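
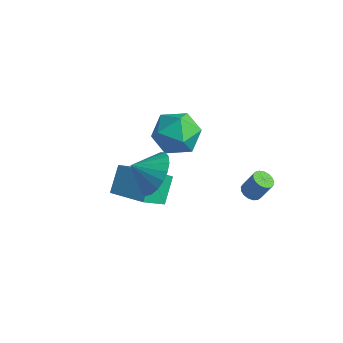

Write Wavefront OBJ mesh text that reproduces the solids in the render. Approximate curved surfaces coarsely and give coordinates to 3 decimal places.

v -2.454 2.803 -2.691
v -1.3 3.148 -2.881
v -1.82 1.272 -1.619
v -0.666 1.617 -1.809
v -1.397 2.293 -1.105
v -1.789 3.239 -1.767
v -1.331 1.181 -2.733
v -1.723 2.127 -3.395
v -0.606 2.146 -2.907
v -0.647 2.834 -1.9
v -2.473 1.586 -2.6
v -2.514 2.274 -1.593
v 1.614 -2.919 1.389
v 2.4 -3.645 1.533
v 0.906 -3.561 2.011
v 2.46 -3.372 1.884
v 2.374 -3.02 2.15
v 2.156 -2.65 2.284
v 1.845 -2.328 2.263
v 1.494 -2.107 2.091
v 1.163 -2.027 1.798
v 0.91 -2.101 1.434
v 0.779 -2.316 1.062
v 0.793 -2.636 0.747
v 0.948 -3.005 0.543
v 1.218 -3.358 0.485
v 1.557 -3.636 0.584
v 1.906 -3.79 0.822
v 2.204 -3.793 1.157
v 2.661 2.161 -3.577
v 3.033 1.816 -3.631
v 3.45 2.113 -2.657
v 3.079 2.459 -2.603
v 3.125 2.018 -3.732
v 3.543 2.315 -2.759
v 3.112 2.253 -3.798
v 3.529 2.55 -2.825
v 2.995 2.466 -3.813
v 3.412 2.764 -2.84
v 2.801 2.61 -3.774
v 3.219 2.907 -2.801
v 2.576 2.651 -3.69
v 2.994 2.949 -2.716
v 2.37 2.58 -3.58
v 2.788 2.877 -2.606
v 2.231 2.413 -3.469
v 2.649 2.71 -2.496
v 2.19 2.188 -3.383
v 2.608 2.486 -2.409
v 2.257 1.957 -3.341
v 2.675 2.255 -2.368
v 2.417 1.773 -3.353
v 2.835 2.07 -2.38
v 2.633 1.678 -3.417
v 3.05 1.975 -2.444
v 2.855 1.693 -3.517
v 3.273 1.991 -2.544
v -1.955 -1.726 -3.643
v -2.304 -0.771 -2.652
v -1.74 -0.59 -4.661
v -2.089 0.364 -3.669
v -0.171 -1.604 -3.131
v -0.52 -0.65 -2.139
v 0.044 -0.469 -4.148
v -0.305 0.486 -3.157
f 1 12 6
f 1 6 2
f 1 2 8
f 1 8 11
f 1 11 12
f 2 6 10
f 6 12 5
f 12 11 3
f 11 8 7
f 8 2 9
f 4 10 5
f 4 5 3
f 4 3 7
f 4 7 9
f 4 9 10
f 5 10 6
f 3 5 12
f 7 3 11
f 9 7 8
f 10 9 2
f 14 13 16
f 14 16 15
f 16 13 17
f 16 17 15
f 17 13 18
f 17 18 15
f 18 13 19
f 18 19 15
f 19 13 20
f 19 20 15
f 20 13 21
f 20 21 15
f 21 13 22
f 21 22 15
f 22 13 23
f 22 23 15
f 23 13 24
f 23 24 15
f 24 13 25
f 24 25 15
f 25 13 26
f 25 26 15
f 26 13 27
f 26 27 15
f 27 13 28
f 27 28 15
f 28 13 29
f 28 29 15
f 29 13 14
f 29 14 15
f 31 30 34
f 31 34 32
f 32 34 35
f 32 35 33
f 34 30 36
f 34 36 35
f 35 36 37
f 35 37 33
f 36 30 38
f 36 38 37
f 37 38 39
f 37 39 33
f 38 30 40
f 38 40 39
f 39 40 41
f 39 41 33
f 40 30 42
f 40 42 41
f 41 42 43
f 41 43 33
f 42 30 44
f 42 44 43
f 43 44 45
f 43 45 33
f 44 30 46
f 44 46 45
f 45 46 47
f 45 47 33
f 46 30 48
f 46 48 47
f 47 48 49
f 47 49 33
f 48 30 50
f 48 50 49
f 49 50 51
f 49 51 33
f 50 30 52
f 50 52 51
f 51 52 53
f 51 53 33
f 52 30 54
f 52 54 53
f 53 54 55
f 53 55 33
f 54 30 56
f 54 56 55
f 55 56 57
f 55 57 33
f 56 30 31
f 56 31 57
f 57 31 32
f 57 32 33
f 59 61 58
f 62 59 58
f 58 61 60
f 60 62 58
f 59 65 61
f 63 59 62
f 63 65 59
f 61 65 60
f 64 62 60
f 60 65 64
f 64 63 62
f 65 63 64



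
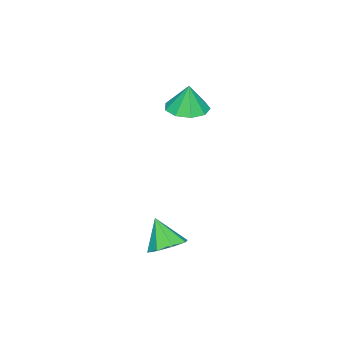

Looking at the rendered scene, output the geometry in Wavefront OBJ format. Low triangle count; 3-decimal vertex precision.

v 1.478 4.12 -3.099
v 1.99 4.722 -2.61
v 1.182 3.3 -1.781
v 1.305 4.913 -2.645
v 0.721 4.639 -2.946
v 0.58 4.061 -3.337
v 0.965 3.517 -3.588
v 1.65 3.327 -3.553
v 2.234 3.601 -3.252
v 2.375 4.179 -2.862
v -3.802 1.714 2.229
v -3.042 2.402 2.132
v -3.738 1.846 3.671
v -3.666 2.73 2.13
v -4.353 2.582 2.174
v -4.783 2.028 2.243
v -4.753 1.327 2.306
v -4.279 0.807 2.333
v -3.581 0.711 2.311
v -2.987 1.085 2.25
v -2.774 1.753 2.18
f 2 1 4
f 2 4 3
f 4 1 5
f 4 5 3
f 5 1 6
f 5 6 3
f 6 1 7
f 6 7 3
f 7 1 8
f 7 8 3
f 8 1 9
f 8 9 3
f 9 1 10
f 9 10 3
f 10 1 2
f 10 2 3
f 12 11 14
f 12 14 13
f 14 11 15
f 14 15 13
f 15 11 16
f 15 16 13
f 16 11 17
f 16 17 13
f 17 11 18
f 17 18 13
f 18 11 19
f 18 19 13
f 19 11 20
f 19 20 13
f 20 11 21
f 20 21 13
f 21 11 12
f 21 12 13



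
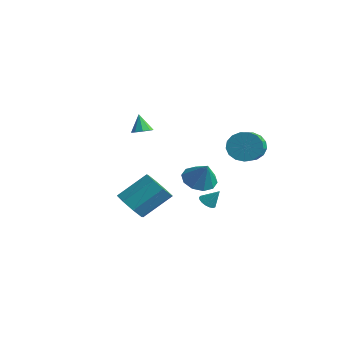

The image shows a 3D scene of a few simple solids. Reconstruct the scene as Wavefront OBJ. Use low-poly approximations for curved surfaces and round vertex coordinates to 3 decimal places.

v 0.726 -4.292 -2.895
v 1.634 -4.808 -2.715
v 2.243 -3.263 -1.365
v 1.334 -2.748 -1.545
v 1.69 -4.288 -3.335
v 2.299 -2.743 -1.985
v 1.181 -3.771 -3.697
v 1.79 -2.226 -2.347
v 0.405 -3.559 -3.59
v 1.014 -2.014 -2.24
v -0.183 -3.777 -3.075
v 0.426 -2.232 -1.725
v -0.239 -4.297 -2.455
v 0.37 -2.752 -1.105
v 0.27 -4.814 -2.093
v 0.879 -3.269 -0.743
v 1.046 -5.026 -2.2
v 1.655 -3.481 -0.85
v 1.266 0.697 -3.844
v 1.66 0.92 -4.19
v 1.814 1.103 -2.956
v 1.474 1.119 -4.166
v 1.24 1.22 -4.068
v 1.013 1.202 -3.919
v 0.843 1.068 -3.753
v 0.77 0.849 -3.607
v 0.811 0.595 -3.516
v 0.955 0.364 -3.5
v 1.171 0.21 -3.563
v 1.409 0.167 -3.69
v 1.614 0.245 -3.852
v 1.739 0.427 -4.013
v 1.755 0.671 -4.135
v 1.56 3.432 -0.239
v 2.171 3.514 -1.064
v 3.291 2.19 -0.366
v 2.68 2.108 0.459
v 2.358 3.84 -0.746
v 3.479 2.516 -0.047
v 2.363 4.073 -0.311
v 3.483 2.749 0.387
v 2.183 4.159 0.14
v 3.304 2.835 0.838
v 1.861 4.079 0.504
v 2.981 2.754 1.202
v 1.47 3.85 0.698
v 2.59 2.526 1.396
v 1.099 3.526 0.677
v 2.219 2.201 1.376
v 0.834 3.18 0.447
v 1.954 1.855 1.145
v 0.735 2.892 0.059
v 1.855 1.567 0.757
v 0.825 2.728 -0.397
v 1.946 1.403 0.301
v 1.084 2.725 -0.817
v 2.204 1.4 -0.119
v 1.451 2.884 -1.104
v 2.571 1.56 -0.406
v 1.844 3.169 -1.194
v 2.964 1.844 -0.495
v -3.052 -0.388 0.497
v -2.466 -0.319 0.746
v -3.548 -0.232 1.623
v -2.623 0.07 0.622
v -2.981 0.245 0.44
v -3.372 0.124 0.285
v -3.613 -0.237 0.229
v -3.592 -0.669 0.298
v -3.318 -0.969 0.461
v -2.92 -0.998 0.64
v -2.583 -0.741 0.753
v 0.131 1.088 -2.56
v 0.997 1.337 -3.098
v 0.989 0.952 -1.24
v 0.737 1.887 -2.872
v 0.245 2.131 -2.526
v -0.291 1.977 -2.194
v -0.665 1.484 -2.001
v -0.736 0.839 -2.022
v -0.475 0.289 -2.248
v 0.017 0.045 -2.593
v 0.552 0.199 -2.926
v 0.927 0.692 -3.118
f 2 1 5
f 2 5 3
f 3 5 6
f 3 6 4
f 5 1 7
f 5 7 6
f 6 7 8
f 6 8 4
f 7 1 9
f 7 9 8
f 8 9 10
f 8 10 4
f 9 1 11
f 9 11 10
f 10 11 12
f 10 12 4
f 11 1 13
f 11 13 12
f 12 13 14
f 12 14 4
f 13 1 15
f 13 15 14
f 14 15 16
f 14 16 4
f 15 1 17
f 15 17 16
f 16 17 18
f 16 18 4
f 17 1 2
f 17 2 18
f 18 2 3
f 18 3 4
f 20 19 22
f 20 22 21
f 22 19 23
f 22 23 21
f 23 19 24
f 23 24 21
f 24 19 25
f 24 25 21
f 25 19 26
f 25 26 21
f 26 19 27
f 26 27 21
f 27 19 28
f 27 28 21
f 28 19 29
f 28 29 21
f 29 19 30
f 29 30 21
f 30 19 31
f 30 31 21
f 31 19 32
f 31 32 21
f 32 19 33
f 32 33 21
f 33 19 20
f 33 20 21
f 35 34 38
f 35 38 36
f 36 38 39
f 36 39 37
f 38 34 40
f 38 40 39
f 39 40 41
f 39 41 37
f 40 34 42
f 40 42 41
f 41 42 43
f 41 43 37
f 42 34 44
f 42 44 43
f 43 44 45
f 43 45 37
f 44 34 46
f 44 46 45
f 45 46 47
f 45 47 37
f 46 34 48
f 46 48 47
f 47 48 49
f 47 49 37
f 48 34 50
f 48 50 49
f 49 50 51
f 49 51 37
f 50 34 52
f 50 52 51
f 51 52 53
f 51 53 37
f 52 34 54
f 52 54 53
f 53 54 55
f 53 55 37
f 54 34 56
f 54 56 55
f 55 56 57
f 55 57 37
f 56 34 58
f 56 58 57
f 57 58 59
f 57 59 37
f 58 34 60
f 58 60 59
f 59 60 61
f 59 61 37
f 60 34 35
f 60 35 61
f 61 35 36
f 61 36 37
f 63 62 65
f 63 65 64
f 65 62 66
f 65 66 64
f 66 62 67
f 66 67 64
f 67 62 68
f 67 68 64
f 68 62 69
f 68 69 64
f 69 62 70
f 69 70 64
f 70 62 71
f 70 71 64
f 71 62 72
f 71 72 64
f 72 62 63
f 72 63 64
f 74 73 76
f 74 76 75
f 76 73 77
f 76 77 75
f 77 73 78
f 77 78 75
f 78 73 79
f 78 79 75
f 79 73 80
f 79 80 75
f 80 73 81
f 80 81 75
f 81 73 82
f 81 82 75
f 82 73 83
f 82 83 75
f 83 73 84
f 83 84 75
f 84 73 74
f 84 74 75



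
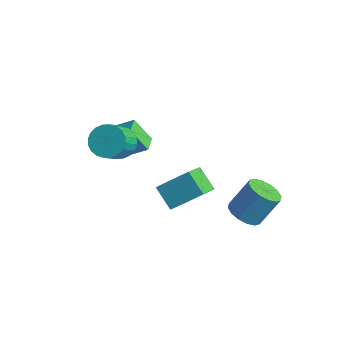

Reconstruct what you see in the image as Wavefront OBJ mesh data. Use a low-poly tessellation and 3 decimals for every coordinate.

v -1.932 -0.135 -1.422
v -2.641 -0.707 0.001
v -2.532 0.653 -1.405
v -3.241 0.08 0.019
v -0.999 0.56 -0.679
v -1.708 -0.013 0.745
v -1.599 1.347 -0.661
v -2.308 0.775 0.762
v -0.951 -1.425 1.146
v -0.253 -1.743 0.521
v 0.269 -2.933 1.708
v -0.429 -2.615 2.334
v -0.062 -1.467 0.713
v 0.46 -2.657 1.9
v -0.007 -1.185 0.971
v 0.515 -2.375 2.158
v -0.095 -0.94 1.256
v 0.427 -2.13 2.443
v -0.314 -0.768 1.524
v 0.208 -1.958 2.712
v -0.629 -0.697 1.735
v -0.108 -1.887 2.922
v -0.994 -0.736 1.856
v -0.472 -1.926 3.043
v -1.352 -0.88 1.869
v -0.83 -2.07 3.056
v -1.649 -1.107 1.772
v -1.127 -2.297 2.959
v -1.84 -1.383 1.58
v -1.318 -2.573 2.767
v -1.895 -1.665 1.322
v -1.373 -2.855 2.509
v -1.807 -1.91 1.037
v -1.285 -3.1 2.224
v -1.588 -2.082 0.768
v -1.066 -3.272 1.956
v -1.272 -2.153 0.558
v -0.751 -3.343 1.745
v -0.908 -2.114 0.437
v -0.386 -3.304 1.624
v -0.55 -1.97 0.424
v -0.028 -3.16 1.611
v 0.185 1.848 -5.266
v 0.86 0.417 -4.288
v -1.021 1.931 -4.312
v -0.346 0.501 -3.334
v 1.226 3.159 -4.066
v 1.901 1.729 -3.088
v 0.02 3.243 -3.112
v 0.695 1.812 -2.134
v 3.324 3.305 -4.753
v 3.886 3.936 -5.288
v 4.338 4.946 -3.621
v 3.776 4.315 -3.087
v 3.413 4.146 -5.287
v 3.865 5.156 -3.62
v 2.916 4.131 -5.143
v 3.368 5.14 -3.476
v 2.529 3.894 -4.895
v 2.98 4.904 -3.228
v 2.354 3.5 -4.608
v 2.806 4.509 -2.942
v 2.44 3.053 -4.361
v 2.891 4.063 -2.694
v 2.762 2.674 -4.219
v 3.214 3.684 -2.552
v 3.235 2.464 -4.22
v 3.687 3.474 -2.553
v 3.732 2.48 -4.364
v 4.184 3.489 -2.697
v 4.12 2.716 -4.612
v 4.571 3.726 -2.945
v 4.294 3.111 -4.898
v 4.746 4.12 -3.232
v 4.209 3.557 -5.146
v 4.66 4.567 -3.479
f 2 4 1
f 5 2 1
f 1 4 3
f 3 5 1
f 2 8 4
f 6 2 5
f 6 8 2
f 4 8 3
f 7 5 3
f 3 8 7
f 7 6 5
f 8 6 7
f 10 9 13
f 10 13 11
f 11 13 14
f 11 14 12
f 13 9 15
f 13 15 14
f 14 15 16
f 14 16 12
f 15 9 17
f 15 17 16
f 16 17 18
f 16 18 12
f 17 9 19
f 17 19 18
f 18 19 20
f 18 20 12
f 19 9 21
f 19 21 20
f 20 21 22
f 20 22 12
f 21 9 23
f 21 23 22
f 22 23 24
f 22 24 12
f 23 9 25
f 23 25 24
f 24 25 26
f 24 26 12
f 25 9 27
f 25 27 26
f 26 27 28
f 26 28 12
f 27 9 29
f 27 29 28
f 28 29 30
f 28 30 12
f 29 9 31
f 29 31 30
f 30 31 32
f 30 32 12
f 31 9 33
f 31 33 32
f 32 33 34
f 32 34 12
f 33 9 35
f 33 35 34
f 34 35 36
f 34 36 12
f 35 9 37
f 35 37 36
f 36 37 38
f 36 38 12
f 37 9 39
f 37 39 38
f 38 39 40
f 38 40 12
f 39 9 41
f 39 41 40
f 40 41 42
f 40 42 12
f 41 9 10
f 41 10 42
f 42 10 11
f 42 11 12
f 44 46 43
f 47 44 43
f 43 46 45
f 45 47 43
f 44 50 46
f 48 44 47
f 48 50 44
f 46 50 45
f 49 47 45
f 45 50 49
f 49 48 47
f 50 48 49
f 52 51 55
f 52 55 53
f 53 55 56
f 53 56 54
f 55 51 57
f 55 57 56
f 56 57 58
f 56 58 54
f 57 51 59
f 57 59 58
f 58 59 60
f 58 60 54
f 59 51 61
f 59 61 60
f 60 61 62
f 60 62 54
f 61 51 63
f 61 63 62
f 62 63 64
f 62 64 54
f 63 51 65
f 63 65 64
f 64 65 66
f 64 66 54
f 65 51 67
f 65 67 66
f 66 67 68
f 66 68 54
f 67 51 69
f 67 69 68
f 68 69 70
f 68 70 54
f 69 51 71
f 69 71 70
f 70 71 72
f 70 72 54
f 71 51 73
f 71 73 72
f 72 73 74
f 72 74 54
f 73 51 75
f 73 75 74
f 74 75 76
f 74 76 54
f 75 51 52
f 75 52 76
f 76 52 53
f 76 53 54



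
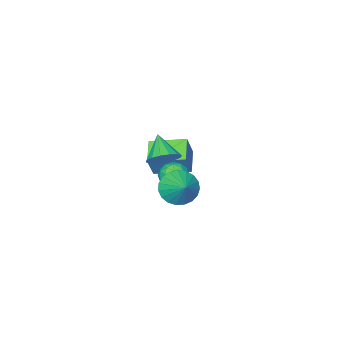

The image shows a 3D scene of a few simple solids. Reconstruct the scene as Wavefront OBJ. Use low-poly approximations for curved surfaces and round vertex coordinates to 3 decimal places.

v 1.347 0.596 2.078
v 2.17 0.251 2.194
v 0.773 -0.436 3.082
v 2.133 0.585 2.516
v 1.885 0.922 2.721
v 1.493 1.172 2.754
v 1.062 1.267 2.605
v 0.707 1.183 2.316
v 0.524 0.941 1.962
v 0.561 0.607 1.64
v 0.809 0.27 1.435
v 1.2 0.02 1.402
v 1.632 -0.075 1.551
v 1.987 0.009 1.84
v 2.451 2.8 1.66
v 3.348 2.315 1.655
v 3.029 3.86 2.5
v 3.382 2.566 1.315
v 3.255 2.858 1.035
v 2.988 3.139 0.862
v 2.629 3.363 0.828
v 2.239 3.488 0.938
v 1.886 3.495 1.172
v 1.63 3.382 1.491
v 1.517 3.168 1.839
v 1.564 2.891 2.157
v 1.766 2.598 2.388
v 2.085 2.34 2.494
v 2.468 2.161 2.455
v 2.848 2.093 2.279
v 3.159 2.148 1.996
v 1.319 1.76 0.987
v 1.837 2.328 1.241
v 1.603 1.032 2.039
v 2.121 1.6 2.293
v 1.324 1.747 2.297
v 1.149 2.197 1.647
v 2.291 1.163 1.633
v 2.116 1.613 0.983
v 2.437 1.96 1.64
v 1.84 2.32 2.051
v 1.6 1.04 1.229
v 1.003 1.4 1.64
v 1.553 2.108 1.022
v 1.887 1.252 2.258
v 1.419 1.338 2.261
v 1.723 1.672 2.41
v 1.149 2.031 1.261
v 1.453 2.365 1.41
v 1.152 2.023 2.031
v 1.987 0.995 1.87
v 2.291 1.329 2.019
v 1.717 1.688 0.87
v 2.021 2.022 1.019
v 2.288 1.337 1.249
v 2.21 2.225 1.406
v 2.377 1.797 2.024
v 2.477 1.541 1.636
v 2.374 1.805 1.254
v 1.859 2.437 1.647
v 2.026 2.009 2.265
v 1.558 2.095 2.268
v 1.455 2.36 1.886
v 2.212 2.221 1.881
v 1.414 1.351 1.015
v 1.581 0.923 1.633
v 1.985 1 1.394
v 1.882 1.265 1.012
v 1.063 1.563 1.256
v 1.23 1.135 1.874
v 1.066 1.555 2.026
v 0.963 1.819 1.644
v 1.228 1.139 1.399
v -4.152 -2.961 -1.82
v -3.501 -2.737 -0.421
v -3.14 -2.015 -2.444
v -2.488 -1.79 -1.045
v -2.892 -4.53 -2.155
v -2.24 -4.305 -0.756
v -1.879 -3.583 -2.779
v -1.228 -3.359 -1.38
f 2 1 4
f 2 4 3
f 4 1 5
f 4 5 3
f 5 1 6
f 5 6 3
f 6 1 7
f 6 7 3
f 7 1 8
f 7 8 3
f 8 1 9
f 8 9 3
f 9 1 10
f 9 10 3
f 10 1 11
f 10 11 3
f 11 1 12
f 11 12 3
f 12 1 13
f 12 13 3
f 13 1 14
f 13 14 3
f 14 1 2
f 14 2 3
f 16 15 18
f 16 18 17
f 18 15 19
f 18 19 17
f 19 15 20
f 19 20 17
f 20 15 21
f 20 21 17
f 21 15 22
f 21 22 17
f 22 15 23
f 22 23 17
f 23 15 24
f 23 24 17
f 24 15 25
f 24 25 17
f 25 15 26
f 25 26 17
f 26 15 27
f 26 27 17
f 27 15 28
f 27 28 17
f 28 15 29
f 28 29 17
f 29 15 30
f 29 30 17
f 30 15 31
f 30 31 17
f 31 15 16
f 31 16 17
f 32 69 48
f 69 43 72
f 48 72 37
f 69 72 48
f 32 48 44
f 48 37 49
f 44 49 33
f 48 49 44
f 32 44 53
f 44 33 54
f 53 54 39
f 44 54 53
f 32 53 65
f 53 39 68
f 65 68 42
f 53 68 65
f 32 65 69
f 65 42 73
f 69 73 43
f 65 73 69
f 33 49 60
f 49 37 63
f 60 63 41
f 49 63 60
f 37 72 50
f 72 43 71
f 50 71 36
f 72 71 50
f 43 73 70
f 73 42 66
f 70 66 34
f 73 66 70
f 42 68 67
f 68 39 55
f 67 55 38
f 68 55 67
f 39 54 59
f 54 33 56
f 59 56 40
f 54 56 59
f 35 61 47
f 61 41 62
f 47 62 36
f 61 62 47
f 35 47 45
f 47 36 46
f 45 46 34
f 47 46 45
f 35 45 52
f 45 34 51
f 52 51 38
f 45 51 52
f 35 52 57
f 52 38 58
f 57 58 40
f 52 58 57
f 35 57 61
f 57 40 64
f 61 64 41
f 57 64 61
f 36 62 50
f 62 41 63
f 50 63 37
f 62 63 50
f 34 46 70
f 46 36 71
f 70 71 43
f 46 71 70
f 38 51 67
f 51 34 66
f 67 66 42
f 51 66 67
f 40 58 59
f 58 38 55
f 59 55 39
f 58 55 59
f 41 64 60
f 64 40 56
f 60 56 33
f 64 56 60
f 75 77 74
f 78 75 74
f 74 77 76
f 76 78 74
f 75 81 77
f 79 75 78
f 79 81 75
f 77 81 76
f 80 78 76
f 76 81 80
f 80 79 78
f 81 79 80



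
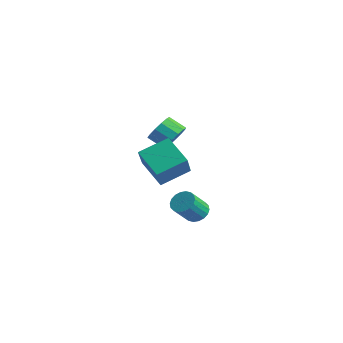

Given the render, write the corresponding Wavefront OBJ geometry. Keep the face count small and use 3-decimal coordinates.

v -3.091 3.576 -0.712
v -2.548 2.893 -0.422
v -3.425 2.461 0.202
v -3.969 3.144 -0.088
v -2.494 3.278 -0.079
v -3.371 2.846 0.545
v -2.63 3.758 0.063
v -3.507 3.326 0.687
v -2.912 4.18 -0.042
v -3.789 3.748 0.583
v -3.251 4.41 -0.359
v -4.128 3.978 0.265
v -3.54 4.376 -0.788
v -4.417 3.944 -0.164
v -3.686 4.088 -1.193
v -4.563 3.655 -0.569
v -3.643 3.637 -1.446
v -4.52 3.205 -0.822
v -3.426 3.167 -1.465
v -4.303 2.735 -0.841
v -3.102 2.827 -1.246
v -3.979 2.394 -0.622
v -2.775 2.725 -0.857
v -3.652 2.292 -0.233
v -2.636 0.936 -1.554
v -1.765 -0.032 -0.116
v -2.105 2.53 -0.802
v -1.234 1.561 0.636
v -1.046 0.879 -2.556
v -0.175 -0.09 -1.118
v -0.515 2.472 -1.804
v 0.356 1.504 -0.366
v 3.323 -0.393 -2.241
v 4.007 -0.513 -2.386
v 4.062 -1.507 -1.304
v 3.377 -1.387 -1.159
v 4.02 -0.281 -2.173
v 4.075 -1.274 -1.091
v 3.895 -0.07 -1.973
v 3.95 -1.064 -0.891
v 3.657 0.077 -1.826
v 3.712 -0.917 -0.745
v 3.352 0.13 -1.762
v 3.407 -0.864 -0.68
v 3.042 0.08 -1.792
v 3.097 -0.914 -0.71
v 2.787 -0.064 -1.911
v 2.842 -1.058 -0.829
v 2.638 -0.273 -2.096
v 2.693 -1.267 -1.014
v 2.625 -0.506 -2.309
v 2.68 -1.499 -1.227
v 2.75 -0.716 -2.509
v 2.805 -1.71 -1.427
v 2.988 -0.863 -2.655
v 3.043 -1.857 -1.574
v 3.293 -0.916 -2.72
v 3.348 -1.91 -1.638
v 3.603 -0.866 -2.69
v 3.658 -1.86 -1.608
v 3.858 -0.722 -2.571
v 3.913 -1.716 -1.489
f 2 1 5
f 2 5 3
f 3 5 6
f 3 6 4
f 5 1 7
f 5 7 6
f 6 7 8
f 6 8 4
f 7 1 9
f 7 9 8
f 8 9 10
f 8 10 4
f 9 1 11
f 9 11 10
f 10 11 12
f 10 12 4
f 11 1 13
f 11 13 12
f 12 13 14
f 12 14 4
f 13 1 15
f 13 15 14
f 14 15 16
f 14 16 4
f 15 1 17
f 15 17 16
f 16 17 18
f 16 18 4
f 17 1 19
f 17 19 18
f 18 19 20
f 18 20 4
f 19 1 21
f 19 21 20
f 20 21 22
f 20 22 4
f 21 1 23
f 21 23 22
f 22 23 24
f 22 24 4
f 23 1 2
f 23 2 24
f 24 2 3
f 24 3 4
f 26 28 25
f 29 26 25
f 25 28 27
f 27 29 25
f 26 32 28
f 30 26 29
f 30 32 26
f 28 32 27
f 31 29 27
f 27 32 31
f 31 30 29
f 32 30 31
f 34 33 37
f 34 37 35
f 35 37 38
f 35 38 36
f 37 33 39
f 37 39 38
f 38 39 40
f 38 40 36
f 39 33 41
f 39 41 40
f 40 41 42
f 40 42 36
f 41 33 43
f 41 43 42
f 42 43 44
f 42 44 36
f 43 33 45
f 43 45 44
f 44 45 46
f 44 46 36
f 45 33 47
f 45 47 46
f 46 47 48
f 46 48 36
f 47 33 49
f 47 49 48
f 48 49 50
f 48 50 36
f 49 33 51
f 49 51 50
f 50 51 52
f 50 52 36
f 51 33 53
f 51 53 52
f 52 53 54
f 52 54 36
f 53 33 55
f 53 55 54
f 54 55 56
f 54 56 36
f 55 33 57
f 55 57 56
f 56 57 58
f 56 58 36
f 57 33 59
f 57 59 58
f 58 59 60
f 58 60 36
f 59 33 61
f 59 61 60
f 60 61 62
f 60 62 36
f 61 33 34
f 61 34 62
f 62 34 35
f 62 35 36



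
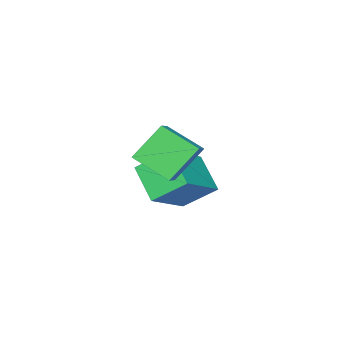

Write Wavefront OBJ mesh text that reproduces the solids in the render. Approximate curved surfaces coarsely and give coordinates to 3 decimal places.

v -1.008 -0.376 2.48
v -0.74 -1.648 3.145
v -1.953 0.013 3.605
v -1.686 -1.259 4.27
v -0.254 0.039 2.97
v 0.013 -1.233 3.635
v -1.2 0.428 4.095
v -0.932 -0.844 4.76
v -3.43 -2.059 -0.559
v -3.944 -3.214 0.321
v -4.066 -1.096 0.335
v -4.579 -2.25 1.215
v -1.741 -1.97 0.545
v -2.254 -3.124 1.425
v -2.376 -1.006 1.439
v -2.89 -2.161 2.319
f 2 4 1
f 5 2 1
f 1 4 3
f 3 5 1
f 2 8 4
f 6 2 5
f 6 8 2
f 4 8 3
f 7 5 3
f 3 8 7
f 7 6 5
f 8 6 7
f 10 12 9
f 13 10 9
f 9 12 11
f 11 13 9
f 10 16 12
f 14 10 13
f 14 16 10
f 12 16 11
f 15 13 11
f 11 16 15
f 15 14 13
f 16 14 15



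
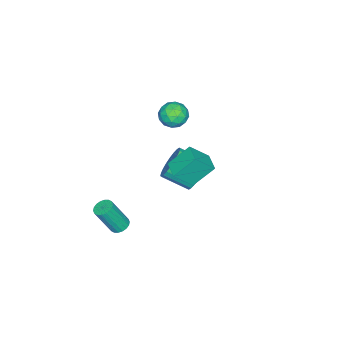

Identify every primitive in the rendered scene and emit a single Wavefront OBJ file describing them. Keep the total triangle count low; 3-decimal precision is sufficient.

v -2.048 -0.774 -2.275
v -1.55 -0.253 -1.511
v -1.194 -1.726 -0.741
v -1.692 -2.246 -1.505
v -1.931 -0.268 -1.362
v -1.575 -1.741 -0.592
v -2.331 -0.359 -1.353
v -1.974 -1.832 -0.582
v -2.687 -0.514 -1.483
v -2.331 -1.987 -0.713
v -2.946 -0.708 -1.735
v -2.59 -2.181 -0.964
v -3.068 -0.912 -2.068
v -2.712 -2.385 -1.298
v -3.035 -1.095 -2.433
v -2.679 -2.568 -1.663
v -2.852 -1.229 -2.774
v -2.496 -2.702 -2.004
v -2.546 -1.294 -3.039
v -2.19 -2.767 -2.269
v -2.165 -1.279 -3.188
v -1.809 -2.752 -2.418
v -1.766 -1.188 -3.198
v -1.409 -2.661 -2.427
v -1.409 -1.033 -3.067
v -1.053 -2.506 -2.297
v -1.15 -0.839 -2.816
v -0.794 -2.312 -2.045
v -1.028 -0.635 -2.482
v -0.672 -2.108 -1.712
v -1.061 -0.452 -2.117
v -0.705 -1.925 -1.347
v -1.244 -0.318 -1.776
v -0.888 -1.791 -1.006
v 2.298 -3.125 -3.961
v 2.714 -2.722 -3.926
v 3.238 -3.412 -2.223
v 2.822 -3.815 -2.259
v 2.511 -2.606 -3.816
v 3.035 -3.295 -2.114
v 2.266 -2.592 -3.735
v 2.79 -3.282 -2.033
v 2.028 -2.684 -3.699
v 2.552 -3.373 -1.997
v 1.843 -2.863 -3.715
v 2.367 -3.553 -2.013
v 1.748 -3.094 -3.779
v 2.272 -3.784 -2.077
v 1.762 -3.332 -3.88
v 2.286 -4.021 -2.178
v 1.882 -3.528 -3.997
v 2.406 -4.218 -2.294
v 2.085 -3.645 -4.106
v 2.609 -4.334 -2.404
v 2.33 -3.658 -4.187
v 2.854 -4.348 -2.485
v 2.568 -3.567 -4.223
v 3.092 -4.256 -2.521
v 2.753 -3.387 -4.207
v 3.277 -4.077 -2.505
v 2.848 -3.156 -4.143
v 3.372 -3.846 -2.441
v 2.834 -2.919 -4.042
v 3.358 -3.608 -2.34
v 2.251 0.836 2.383
v 2.961 0.107 3.403
v 1.503 1.668 3.499
v 2.213 0.94 4.518
v 3.047 1.58 2.362
v 3.757 0.852 3.381
v 2.299 2.413 3.477
v 3.009 1.684 4.497
v -2.723 -2.109 2.146
v -2.044 -2.355 1.637
v -3.596 -2.945 1.383
v -2.917 -3.191 0.874
v -2.955 -3.453 1.717
v -2.415 -2.936 2.188
v -3.225 -2.364 0.832
v -2.685 -1.847 1.303
v -2.354 -2.512 0.825
v -2.187 -3.185 1.372
v -3.453 -2.115 1.648
v -3.286 -2.788 2.195
v -2.307 -2.159 1.958
v -3.333 -3.141 1.062
v -3.356 -3.295 1.557
v -2.957 -3.44 1.258
v -2.525 -2.501 2.282
v -2.126 -2.645 1.983
v -2.662 -3.29 2.03
v -3.514 -2.655 1.037
v -3.115 -2.799 0.738
v -2.683 -1.86 1.762
v -2.284 -2.005 1.463
v -2.978 -2.01 0.99
v -2.09 -2.395 1.182
v -2.603 -2.887 0.734
v -2.784 -2.401 0.709
v -2.467 -2.097 0.986
v -1.992 -2.791 1.503
v -2.505 -3.282 1.055
v -2.528 -3.436 1.55
v -2.21 -3.133 1.827
v -2.174 -2.883 1.026
v -3.135 -2.018 1.965
v -3.648 -2.509 1.517
v -3.43 -2.167 1.193
v -3.112 -1.864 1.47
v -3.037 -2.413 2.286
v -3.55 -2.905 1.838
v -3.173 -3.203 2.034
v -2.856 -2.899 2.311
v -3.466 -2.417 1.994
f 2 1 5
f 2 5 3
f 3 5 6
f 3 6 4
f 5 1 7
f 5 7 6
f 6 7 8
f 6 8 4
f 7 1 9
f 7 9 8
f 8 9 10
f 8 10 4
f 9 1 11
f 9 11 10
f 10 11 12
f 10 12 4
f 11 1 13
f 11 13 12
f 12 13 14
f 12 14 4
f 13 1 15
f 13 15 14
f 14 15 16
f 14 16 4
f 15 1 17
f 15 17 16
f 16 17 18
f 16 18 4
f 17 1 19
f 17 19 18
f 18 19 20
f 18 20 4
f 19 1 21
f 19 21 20
f 20 21 22
f 20 22 4
f 21 1 23
f 21 23 22
f 22 23 24
f 22 24 4
f 23 1 25
f 23 25 24
f 24 25 26
f 24 26 4
f 25 1 27
f 25 27 26
f 26 27 28
f 26 28 4
f 27 1 29
f 27 29 28
f 28 29 30
f 28 30 4
f 29 1 31
f 29 31 30
f 30 31 32
f 30 32 4
f 31 1 33
f 31 33 32
f 32 33 34
f 32 34 4
f 33 1 2
f 33 2 34
f 34 2 3
f 34 3 4
f 36 35 39
f 36 39 37
f 37 39 40
f 37 40 38
f 39 35 41
f 39 41 40
f 40 41 42
f 40 42 38
f 41 35 43
f 41 43 42
f 42 43 44
f 42 44 38
f 43 35 45
f 43 45 44
f 44 45 46
f 44 46 38
f 45 35 47
f 45 47 46
f 46 47 48
f 46 48 38
f 47 35 49
f 47 49 48
f 48 49 50
f 48 50 38
f 49 35 51
f 49 51 50
f 50 51 52
f 50 52 38
f 51 35 53
f 51 53 52
f 52 53 54
f 52 54 38
f 53 35 55
f 53 55 54
f 54 55 56
f 54 56 38
f 55 35 57
f 55 57 56
f 56 57 58
f 56 58 38
f 57 35 59
f 57 59 58
f 58 59 60
f 58 60 38
f 59 35 61
f 59 61 60
f 60 61 62
f 60 62 38
f 61 35 63
f 61 63 62
f 62 63 64
f 62 64 38
f 63 35 36
f 63 36 64
f 64 36 37
f 64 37 38
f 66 68 65
f 69 66 65
f 65 68 67
f 67 69 65
f 66 72 68
f 70 66 69
f 70 72 66
f 68 72 67
f 71 69 67
f 67 72 71
f 71 70 69
f 72 70 71
f 73 110 89
f 110 84 113
f 89 113 78
f 110 113 89
f 73 89 85
f 89 78 90
f 85 90 74
f 89 90 85
f 73 85 94
f 85 74 95
f 94 95 80
f 85 95 94
f 73 94 106
f 94 80 109
f 106 109 83
f 94 109 106
f 73 106 110
f 106 83 114
f 110 114 84
f 106 114 110
f 74 90 101
f 90 78 104
f 101 104 82
f 90 104 101
f 78 113 91
f 113 84 112
f 91 112 77
f 113 112 91
f 84 114 111
f 114 83 107
f 111 107 75
f 114 107 111
f 83 109 108
f 109 80 96
f 108 96 79
f 109 96 108
f 80 95 100
f 95 74 97
f 100 97 81
f 95 97 100
f 76 102 88
f 102 82 103
f 88 103 77
f 102 103 88
f 76 88 86
f 88 77 87
f 86 87 75
f 88 87 86
f 76 86 93
f 86 75 92
f 93 92 79
f 86 92 93
f 76 93 98
f 93 79 99
f 98 99 81
f 93 99 98
f 76 98 102
f 98 81 105
f 102 105 82
f 98 105 102
f 77 103 91
f 103 82 104
f 91 104 78
f 103 104 91
f 75 87 111
f 87 77 112
f 111 112 84
f 87 112 111
f 79 92 108
f 92 75 107
f 108 107 83
f 92 107 108
f 81 99 100
f 99 79 96
f 100 96 80
f 99 96 100
f 82 105 101
f 105 81 97
f 101 97 74
f 105 97 101



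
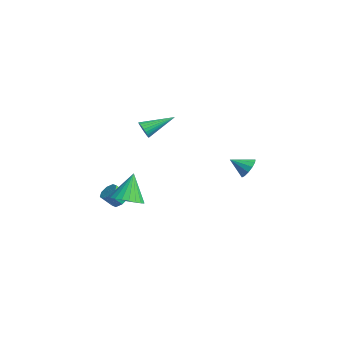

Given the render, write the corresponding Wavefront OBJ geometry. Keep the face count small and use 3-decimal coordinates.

v -3.782 -3.051 -3.986
v -3.12 -3.205 -4.014
v -3.256 -3.942 -3.182
v -3.918 -3.789 -3.154
v -3.22 -2.815 -3.684
v -3.356 -3.552 -2.852
v -3.65 -2.563 -3.531
v -3.786 -3.301 -2.7
v -4.156 -2.597 -3.645
v -4.292 -3.335 -2.813
v -4.444 -2.898 -3.958
v -4.58 -3.635 -3.126
v -4.344 -3.288 -4.288
v -4.48 -4.025 -3.456
v -3.914 -3.539 -4.44
v -4.05 -4.277 -3.609
v -3.408 -3.505 -4.327
v -3.544 -4.243 -3.495
v -2.591 -2.002 2.264
v -2.214 -1.827 1.763
v -2.369 -0.098 3.096
v -2.444 -1.763 1.677
v -2.696 -1.735 1.68
v -2.932 -1.747 1.772
v -3.116 -1.799 1.939
v -3.22 -1.881 2.155
v -3.229 -1.982 2.388
v -3.14 -2.086 2.601
v -2.967 -2.177 2.764
v -2.738 -2.241 2.85
v -2.486 -2.269 2.847
v -2.25 -2.257 2.755
v -2.065 -2.205 2.588
v -1.961 -2.123 2.372
v -1.953 -2.022 2.139
v -2.042 -1.918 1.926
v -0.924 4.094 -1.356
v -0.246 4.037 -0.935
v -1.436 3.106 -0.664
v -0.509 4.328 -0.713
v -0.903 4.545 -0.695
v -1.305 4.619 -0.887
v -1.585 4.526 -1.227
v -1.656 4.296 -1.608
v -1.494 4.002 -1.909
v -1.152 3.737 -2.034
v -0.737 3.586 -1.944
v -0.382 3.596 -1.667
v -0.199 3.764 -1.291
v 0.444 -4.336 -1.746
v 1.231 -4.918 -1.265
v -0.124 -3.624 0.046
v 1.434 -4.554 -1.345
v 1.487 -4.156 -1.486
v 1.382 -3.786 -1.667
v 1.133 -3.499 -1.86
v 0.78 -3.34 -2.035
v 0.375 -3.333 -2.167
v -0.019 -3.479 -2.234
v -0.342 -3.754 -2.227
v -0.546 -4.119 -2.146
v -0.599 -4.517 -2.005
v -0.493 -4.887 -1.824
v -0.245 -5.173 -1.632
v 0.109 -5.332 -1.456
v 0.513 -5.339 -1.325
v 0.907 -5.194 -1.258
f 2 1 5
f 2 5 3
f 3 5 6
f 3 6 4
f 5 1 7
f 5 7 6
f 6 7 8
f 6 8 4
f 7 1 9
f 7 9 8
f 8 9 10
f 8 10 4
f 9 1 11
f 9 11 10
f 10 11 12
f 10 12 4
f 11 1 13
f 11 13 12
f 12 13 14
f 12 14 4
f 13 1 15
f 13 15 14
f 14 15 16
f 14 16 4
f 15 1 17
f 15 17 16
f 16 17 18
f 16 18 4
f 17 1 2
f 17 2 18
f 18 2 3
f 18 3 4
f 20 19 22
f 20 22 21
f 22 19 23
f 22 23 21
f 23 19 24
f 23 24 21
f 24 19 25
f 24 25 21
f 25 19 26
f 25 26 21
f 26 19 27
f 26 27 21
f 27 19 28
f 27 28 21
f 28 19 29
f 28 29 21
f 29 19 30
f 29 30 21
f 30 19 31
f 30 31 21
f 31 19 32
f 31 32 21
f 32 19 33
f 32 33 21
f 33 19 34
f 33 34 21
f 34 19 35
f 34 35 21
f 35 19 36
f 35 36 21
f 36 19 20
f 36 20 21
f 38 37 40
f 38 40 39
f 40 37 41
f 40 41 39
f 41 37 42
f 41 42 39
f 42 37 43
f 42 43 39
f 43 37 44
f 43 44 39
f 44 37 45
f 44 45 39
f 45 37 46
f 45 46 39
f 46 37 47
f 46 47 39
f 47 37 48
f 47 48 39
f 48 37 49
f 48 49 39
f 49 37 38
f 49 38 39
f 51 50 53
f 51 53 52
f 53 50 54
f 53 54 52
f 54 50 55
f 54 55 52
f 55 50 56
f 55 56 52
f 56 50 57
f 56 57 52
f 57 50 58
f 57 58 52
f 58 50 59
f 58 59 52
f 59 50 60
f 59 60 52
f 60 50 61
f 60 61 52
f 61 50 62
f 61 62 52
f 62 50 63
f 62 63 52
f 63 50 64
f 63 64 52
f 64 50 65
f 64 65 52
f 65 50 66
f 65 66 52
f 66 50 67
f 66 67 52
f 67 50 51
f 67 51 52



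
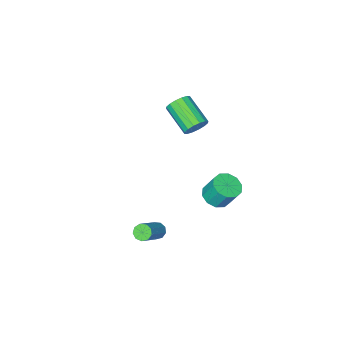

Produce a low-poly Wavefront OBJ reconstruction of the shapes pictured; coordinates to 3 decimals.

v 2.389 2.796 -4.455
v 2.714 2.412 -4.624
v 4.135 3.061 -3.375
v 3.811 3.444 -3.205
v 2.756 2.71 -4.827
v 4.177 3.358 -3.578
v 2.627 3.047 -4.856
v 4.048 3.696 -3.607
v 2.387 3.267 -4.697
v 3.808 3.916 -3.448
v 2.148 3.267 -4.424
v 3.569 3.915 -3.175
v 2.022 3.046 -4.166
v 3.443 3.694 -2.917
v 2.068 2.708 -4.043
v 3.489 3.356 -2.794
v 2.264 2.411 -4.112
v 3.685 3.06 -2.863
v 2.519 2.294 -4.342
v 3.94 2.943 -3.093
v -1.861 2.515 -4.162
v -1.024 2.75 -4.138
v -1.242 3.4 -2.895
v -2.079 3.165 -2.918
v -1.299 3.139 -4.389
v -1.516 3.788 -3.146
v -1.788 3.289 -4.553
v -2.006 3.938 -3.31
v -2.306 3.143 -4.568
v -2.523 3.793 -3.324
v -2.653 2.758 -4.427
v -2.871 3.408 -3.184
v -2.698 2.28 -4.185
v -2.916 2.93 -2.942
v -2.424 1.892 -3.934
v -2.641 2.541 -2.691
v -1.934 1.742 -3.77
v -2.152 2.391 -2.527
v -1.417 1.887 -3.756
v -1.634 2.537 -2.512
v -1.069 2.272 -3.896
v -1.287 2.922 -2.653
v -0.504 2.437 2.345
v 0.144 2.567 2.653
v 0.053 0.914 3.544
v -0.596 0.783 3.235
v -0.109 2.71 2.894
v -0.2 1.057 3.784
v -0.468 2.781 2.988
v -0.56 1.128 3.878
v -0.837 2.759 2.909
v -0.928 1.106 3.799
v -1.117 2.651 2.679
v -1.208 0.997 3.57
v -1.233 2.485 2.36
v -1.324 0.832 3.25
v -1.153 2.306 2.036
v -1.244 0.653 2.927
v -0.9 2.163 1.796
v -0.991 0.51 2.686
v -0.54 2.092 1.702
v -0.632 0.439 2.592
v -0.172 2.114 1.781
v -0.263 0.461 2.671
v 0.108 2.223 2.01
v 0.017 0.569 2.901
v 0.224 2.388 2.33
v 0.133 0.735 3.22
f 2 1 5
f 2 5 3
f 3 5 6
f 3 6 4
f 5 1 7
f 5 7 6
f 6 7 8
f 6 8 4
f 7 1 9
f 7 9 8
f 8 9 10
f 8 10 4
f 9 1 11
f 9 11 10
f 10 11 12
f 10 12 4
f 11 1 13
f 11 13 12
f 12 13 14
f 12 14 4
f 13 1 15
f 13 15 14
f 14 15 16
f 14 16 4
f 15 1 17
f 15 17 16
f 16 17 18
f 16 18 4
f 17 1 19
f 17 19 18
f 18 19 20
f 18 20 4
f 19 1 2
f 19 2 20
f 20 2 3
f 20 3 4
f 22 21 25
f 22 25 23
f 23 25 26
f 23 26 24
f 25 21 27
f 25 27 26
f 26 27 28
f 26 28 24
f 27 21 29
f 27 29 28
f 28 29 30
f 28 30 24
f 29 21 31
f 29 31 30
f 30 31 32
f 30 32 24
f 31 21 33
f 31 33 32
f 32 33 34
f 32 34 24
f 33 21 35
f 33 35 34
f 34 35 36
f 34 36 24
f 35 21 37
f 35 37 36
f 36 37 38
f 36 38 24
f 37 21 39
f 37 39 38
f 38 39 40
f 38 40 24
f 39 21 41
f 39 41 40
f 40 41 42
f 40 42 24
f 41 21 22
f 41 22 42
f 42 22 23
f 42 23 24
f 44 43 47
f 44 47 45
f 45 47 48
f 45 48 46
f 47 43 49
f 47 49 48
f 48 49 50
f 48 50 46
f 49 43 51
f 49 51 50
f 50 51 52
f 50 52 46
f 51 43 53
f 51 53 52
f 52 53 54
f 52 54 46
f 53 43 55
f 53 55 54
f 54 55 56
f 54 56 46
f 55 43 57
f 55 57 56
f 56 57 58
f 56 58 46
f 57 43 59
f 57 59 58
f 58 59 60
f 58 60 46
f 59 43 61
f 59 61 60
f 60 61 62
f 60 62 46
f 61 43 63
f 61 63 62
f 62 63 64
f 62 64 46
f 63 43 65
f 63 65 64
f 64 65 66
f 64 66 46
f 65 43 67
f 65 67 66
f 66 67 68
f 66 68 46
f 67 43 44
f 67 44 68
f 68 44 45
f 68 45 46



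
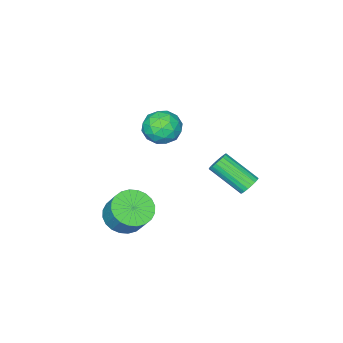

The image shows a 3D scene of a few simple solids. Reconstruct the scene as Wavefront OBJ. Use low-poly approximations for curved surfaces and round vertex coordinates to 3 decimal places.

v -3.254 2.973 -3.025
v -2.661 3.04 -3.193
v -2.132 1.394 -1.983
v -2.726 1.327 -1.815
v -2.675 3.19 -2.983
v -2.146 1.544 -1.773
v -2.789 3.302 -2.781
v -2.26 1.656 -1.571
v -2.983 3.357 -2.621
v -2.454 1.711 -1.411
v -3.225 3.346 -2.53
v -2.696 1.7 -1.321
v -3.471 3.27 -2.526
v -2.942 1.624 -1.316
v -3.68 3.143 -2.607
v -3.151 1.497 -1.398
v -3.815 2.987 -2.761
v -3.286 1.341 -1.551
v -3.854 2.828 -2.96
v -3.325 1.182 -1.751
v -3.789 2.694 -3.171
v -3.26 1.048 -1.961
v -3.631 2.609 -3.356
v -3.102 0.962 -2.147
v -3.408 2.586 -3.484
v -2.879 0.94 -2.275
v -3.159 2.631 -3.533
v -2.63 0.984 -2.323
v -2.926 2.734 -3.493
v -2.397 1.088 -2.284
v -2.75 2.879 -3.373
v -2.221 1.233 -2.164
v 2.721 0.527 -3.137
v 3.511 1.032 -3.652
v 3.749 1.898 -2.439
v 2.959 1.393 -1.923
v 3.182 1.267 -3.756
v 3.42 2.134 -2.543
v 2.783 1.39 -3.766
v 3.021 2.257 -2.552
v 2.375 1.381 -3.679
v 2.613 2.248 -2.466
v 2.019 1.243 -3.51
v 2.257 2.109 -2.297
v 1.77 0.995 -3.285
v 2.008 1.862 -2.071
v 1.666 0.676 -3.036
v 1.904 1.542 -1.823
v 1.723 0.334 -2.803
v 1.961 1.201 -1.59
v 1.931 0.022 -2.621
v 2.169 0.888 -1.408
v 2.26 -0.214 -2.517
v 2.498 0.653 -1.304
v 2.659 -0.337 -2.508
v 2.897 0.53 -1.294
v 3.067 -0.328 -2.594
v 3.305 0.539 -1.381
v 3.423 -0.189 -2.763
v 3.661 0.677 -1.55
v 3.672 0.058 -2.989
v 3.91 0.925 -1.775
v 3.776 0.378 -3.237
v 4.014 1.244 -2.024
v 3.719 0.719 -3.47
v 3.957 1.586 -2.257
v 0.042 1.156 1.28
v 0.804 0.578 1.663
v -0.984 -0.158 1.337
v -0.222 -0.736 1.72
v -0.635 0.016 2.291
v -0.001 0.828 2.256
v -0.179 -0.408 0.744
v 0.455 0.404 0.709
v 0.668 -0.389 1.332
v 0.386 -0.127 2.288
v -0.566 0.547 0.712
v -0.848 0.809 1.668
v 0.513 0.982 1.466
v -0.693 -0.562 1.534
v -0.936 -0.12 1.869
v -0.488 -0.46 2.094
v 0.039 1.129 1.815
v 0.487 0.789 2.04
v -0.358 0.459 2.409
v -0.667 -0.369 0.96
v -0.219 -0.709 1.185
v 0.308 0.88 0.906
v 0.756 0.54 1.131
v 0.178 -0.039 0.591
v 0.881 0.074 1.497
v 0.278 -0.698 1.531
v 0.303 -0.505 0.957
v 0.676 -0.028 0.936
v 0.715 0.228 2.059
v 0.112 -0.544 2.093
v -0.131 -0.102 2.428
v 0.242 0.375 2.407
v 0.635 -0.34 1.864
v -0.292 0.964 0.907
v -0.895 0.192 0.941
v -0.422 0.045 0.593
v -0.049 0.522 0.572
v -0.458 1.118 1.469
v -1.061 0.346 1.503
v -0.856 0.448 2.064
v -0.483 0.925 2.043
v -0.815 0.76 1.136
f 2 1 5
f 2 5 3
f 3 5 6
f 3 6 4
f 5 1 7
f 5 7 6
f 6 7 8
f 6 8 4
f 7 1 9
f 7 9 8
f 8 9 10
f 8 10 4
f 9 1 11
f 9 11 10
f 10 11 12
f 10 12 4
f 11 1 13
f 11 13 12
f 12 13 14
f 12 14 4
f 13 1 15
f 13 15 14
f 14 15 16
f 14 16 4
f 15 1 17
f 15 17 16
f 16 17 18
f 16 18 4
f 17 1 19
f 17 19 18
f 18 19 20
f 18 20 4
f 19 1 21
f 19 21 20
f 20 21 22
f 20 22 4
f 21 1 23
f 21 23 22
f 22 23 24
f 22 24 4
f 23 1 25
f 23 25 24
f 24 25 26
f 24 26 4
f 25 1 27
f 25 27 26
f 26 27 28
f 26 28 4
f 27 1 29
f 27 29 28
f 28 29 30
f 28 30 4
f 29 1 31
f 29 31 30
f 30 31 32
f 30 32 4
f 31 1 2
f 31 2 32
f 32 2 3
f 32 3 4
f 34 33 37
f 34 37 35
f 35 37 38
f 35 38 36
f 37 33 39
f 37 39 38
f 38 39 40
f 38 40 36
f 39 33 41
f 39 41 40
f 40 41 42
f 40 42 36
f 41 33 43
f 41 43 42
f 42 43 44
f 42 44 36
f 43 33 45
f 43 45 44
f 44 45 46
f 44 46 36
f 45 33 47
f 45 47 46
f 46 47 48
f 46 48 36
f 47 33 49
f 47 49 48
f 48 49 50
f 48 50 36
f 49 33 51
f 49 51 50
f 50 51 52
f 50 52 36
f 51 33 53
f 51 53 52
f 52 53 54
f 52 54 36
f 53 33 55
f 53 55 54
f 54 55 56
f 54 56 36
f 55 33 57
f 55 57 56
f 56 57 58
f 56 58 36
f 57 33 59
f 57 59 58
f 58 59 60
f 58 60 36
f 59 33 61
f 59 61 60
f 60 61 62
f 60 62 36
f 61 33 63
f 61 63 62
f 62 63 64
f 62 64 36
f 63 33 65
f 63 65 64
f 64 65 66
f 64 66 36
f 65 33 34
f 65 34 66
f 66 34 35
f 66 35 36
f 67 104 83
f 104 78 107
f 83 107 72
f 104 107 83
f 67 83 79
f 83 72 84
f 79 84 68
f 83 84 79
f 67 79 88
f 79 68 89
f 88 89 74
f 79 89 88
f 67 88 100
f 88 74 103
f 100 103 77
f 88 103 100
f 67 100 104
f 100 77 108
f 104 108 78
f 100 108 104
f 68 84 95
f 84 72 98
f 95 98 76
f 84 98 95
f 72 107 85
f 107 78 106
f 85 106 71
f 107 106 85
f 78 108 105
f 108 77 101
f 105 101 69
f 108 101 105
f 77 103 102
f 103 74 90
f 102 90 73
f 103 90 102
f 74 89 94
f 89 68 91
f 94 91 75
f 89 91 94
f 70 96 82
f 96 76 97
f 82 97 71
f 96 97 82
f 70 82 80
f 82 71 81
f 80 81 69
f 82 81 80
f 70 80 87
f 80 69 86
f 87 86 73
f 80 86 87
f 70 87 92
f 87 73 93
f 92 93 75
f 87 93 92
f 70 92 96
f 92 75 99
f 96 99 76
f 92 99 96
f 71 97 85
f 97 76 98
f 85 98 72
f 97 98 85
f 69 81 105
f 81 71 106
f 105 106 78
f 81 106 105
f 73 86 102
f 86 69 101
f 102 101 77
f 86 101 102
f 75 93 94
f 93 73 90
f 94 90 74
f 93 90 94
f 76 99 95
f 99 75 91
f 95 91 68
f 99 91 95



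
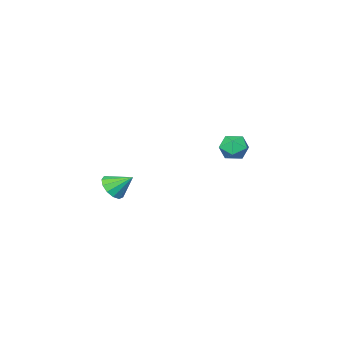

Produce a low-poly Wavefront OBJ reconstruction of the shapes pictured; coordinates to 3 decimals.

v -2.459 1.234 1.896
v -2.061 0.692 1.391
v -3.579 1.128 1.129
v -3.181 0.586 0.624
v -3.381 0.359 1.408
v -2.689 0.425 1.883
v -2.951 1.395 0.637
v -2.259 1.461 1.112
v -2.365 0.792 0.613
v -2.631 0.152 1.089
v -3.009 1.668 1.431
v -3.275 1.028 1.907
v 3.695 -0.064 0.077
v 4.115 0.531 -0.204
v 3.105 0.724 0.863
v 3.753 0.507 -0.452
v 3.372 0.302 -0.532
v 3.095 -0.02 -0.419
v 3.008 -0.355 -0.148
v 3.139 -0.598 0.194
v 3.447 -0.671 0.498
v 3.834 -0.552 0.669
v 4.177 -0.277 0.652
v 4.367 0.065 0.452
v 4.344 0.367 0.133
f 1 12 6
f 1 6 2
f 1 2 8
f 1 8 11
f 1 11 12
f 2 6 10
f 6 12 5
f 12 11 3
f 11 8 7
f 8 2 9
f 4 10 5
f 4 5 3
f 4 3 7
f 4 7 9
f 4 9 10
f 5 10 6
f 3 5 12
f 7 3 11
f 9 7 8
f 10 9 2
f 14 13 16
f 14 16 15
f 16 13 17
f 16 17 15
f 17 13 18
f 17 18 15
f 18 13 19
f 18 19 15
f 19 13 20
f 19 20 15
f 20 13 21
f 20 21 15
f 21 13 22
f 21 22 15
f 22 13 23
f 22 23 15
f 23 13 24
f 23 24 15
f 24 13 25
f 24 25 15
f 25 13 14
f 25 14 15



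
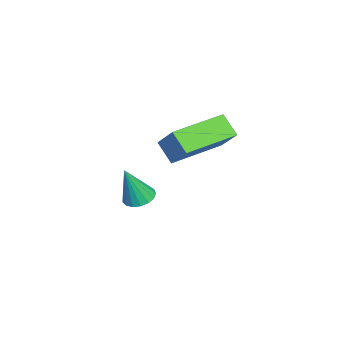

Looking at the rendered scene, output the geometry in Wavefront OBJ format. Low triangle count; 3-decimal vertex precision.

v -1.543 -0.233 0.957
v -1.977 -0.71 1.57
v -0.905 0.309 1.831
v -1.339 -0.168 2.444
v -0.221 -1.592 0.836
v -0.655 -2.069 1.449
v 0.417 -1.05 1.71
v -0.017 -1.527 2.323
v -2.957 -3.033 -2.537
v -2.422 -3.148 -2.697
v -2.623 -3.447 -1.123
v -2.413 -2.886 -2.622
v -2.529 -2.657 -2.528
v -2.742 -2.515 -2.436
v -3.005 -2.491 -2.367
v -3.257 -2.592 -2.336
v -3.44 -2.793 -2.352
v -3.513 -3.05 -2.41
v -3.458 -3.302 -2.497
v -3.289 -3.494 -2.593
v -3.043 -3.579 -2.676
v -2.778 -3.54 -2.727
v -2.554 -3.384 -2.735
f 2 4 1
f 5 2 1
f 1 4 3
f 3 5 1
f 2 8 4
f 6 2 5
f 6 8 2
f 4 8 3
f 7 5 3
f 3 8 7
f 7 6 5
f 8 6 7
f 10 9 12
f 10 12 11
f 12 9 13
f 12 13 11
f 13 9 14
f 13 14 11
f 14 9 15
f 14 15 11
f 15 9 16
f 15 16 11
f 16 9 17
f 16 17 11
f 17 9 18
f 17 18 11
f 18 9 19
f 18 19 11
f 19 9 20
f 19 20 11
f 20 9 21
f 20 21 11
f 21 9 22
f 21 22 11
f 22 9 23
f 22 23 11
f 23 9 10
f 23 10 11



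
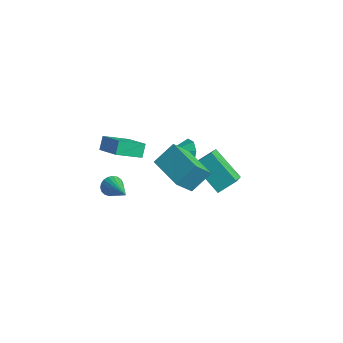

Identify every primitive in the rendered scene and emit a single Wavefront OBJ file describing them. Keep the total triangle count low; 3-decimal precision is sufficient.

v -3.52 -2.57 -3.109
v -3.186 -2.449 -3.653
v -1.74 -3.27 -2.171
v -3.164 -2.214 -3.52
v -3.203 -2.042 -3.316
v -3.297 -1.96 -3.076
v -3.43 -1.984 -2.842
v -3.578 -2.109 -2.654
v -3.717 -2.314 -2.544
v -3.821 -2.563 -2.533
v -3.873 -2.814 -2.62
v -3.864 -3.022 -2.793
v -3.796 -3.152 -3.02
v -3.68 -3.181 -3.262
v -3.536 -3.105 -3.478
v -3.39 -2.936 -3.63
v -3.266 -2.704 -3.692
v 3.407 -1.471 0.684
v 1.734 -1.517 1.903
v 3.853 -0.615 1.328
v 2.18 -0.661 2.547
v 4.22 -2.699 1.753
v 2.547 -2.745 2.972
v 4.666 -1.843 2.397
v 2.993 -1.889 3.616
v 1.743 -4.672 3.981
v 2.056 -3.625 4.903
v 1.883 -3.729 2.862
v 2.196 -2.682 3.784
v 3.724 -5.138 3.836
v 4.037 -4.091 4.758
v 3.864 -4.195 2.717
v 4.177 -3.148 3.639
v -1.537 1.103 -1.598
v -0.85 1.11 -0.831
v -2.103 0.077 -1.082
v -1.408 1.505 -0.659
v -2.026 1.711 -0.926
v -2.416 1.633 -1.508
v -2.394 1.306 -2.132
v -1.972 0.885 -2.506
v -1.346 0.565 -2.456
v -0.81 0.497 -2.004
v -0.614 0.712 -1.363
v -2.195 -2.768 0.804
v -2.796 -4.055 1.541
v -2.437 -2.281 1.458
v -3.038 -3.568 2.194
v -0.722 -3.032 1.546
v -1.323 -4.319 2.282
v -0.964 -2.545 2.199
v -1.565 -3.832 2.936
f 2 1 4
f 2 4 3
f 4 1 5
f 4 5 3
f 5 1 6
f 5 6 3
f 6 1 7
f 6 7 3
f 7 1 8
f 7 8 3
f 8 1 9
f 8 9 3
f 9 1 10
f 9 10 3
f 10 1 11
f 10 11 3
f 11 1 12
f 11 12 3
f 12 1 13
f 12 13 3
f 13 1 14
f 13 14 3
f 14 1 15
f 14 15 3
f 15 1 16
f 15 16 3
f 16 1 17
f 16 17 3
f 17 1 2
f 17 2 3
f 19 21 18
f 22 19 18
f 18 21 20
f 20 22 18
f 19 25 21
f 23 19 22
f 23 25 19
f 21 25 20
f 24 22 20
f 20 25 24
f 24 23 22
f 25 23 24
f 27 29 26
f 30 27 26
f 26 29 28
f 28 30 26
f 27 33 29
f 31 27 30
f 31 33 27
f 29 33 28
f 32 30 28
f 28 33 32
f 32 31 30
f 33 31 32
f 35 34 37
f 35 37 36
f 37 34 38
f 37 38 36
f 38 34 39
f 38 39 36
f 39 34 40
f 39 40 36
f 40 34 41
f 40 41 36
f 41 34 42
f 41 42 36
f 42 34 43
f 42 43 36
f 43 34 44
f 43 44 36
f 44 34 35
f 44 35 36
f 46 48 45
f 49 46 45
f 45 48 47
f 47 49 45
f 46 52 48
f 50 46 49
f 50 52 46
f 48 52 47
f 51 49 47
f 47 52 51
f 51 50 49
f 52 50 51



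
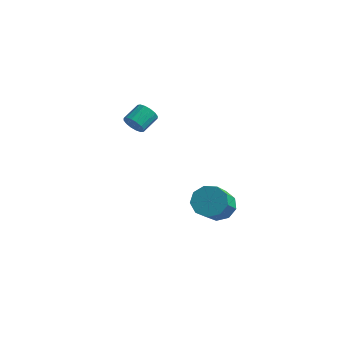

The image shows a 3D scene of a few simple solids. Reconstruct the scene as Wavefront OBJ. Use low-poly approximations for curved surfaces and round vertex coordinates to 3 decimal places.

v -2.97 2.661 -0.242
v -2.462 2.733 -0.589
v -2.282 3.692 -0.126
v -2.79 3.619 0.222
v -2.7 2.862 -0.762
v -2.52 3.82 -0.299
v -3.01 2.936 -0.796
v -2.83 3.895 -0.332
v -3.31 2.937 -0.681
v -3.13 3.895 -0.217
v -3.518 2.863 -0.448
v -3.338 3.822 0.015
v -3.58 2.736 -0.16
v -3.4 3.694 0.303
v -3.478 2.588 0.106
v -3.298 3.547 0.569
v -3.24 2.46 0.279
v -3.06 3.418 0.742
v -2.93 2.385 0.312
v -2.75 3.344 0.776
v -2.63 2.385 0.197
v -2.45 3.343 0.661
v -2.422 2.458 -0.035
v -2.242 3.417 0.428
v -2.36 2.586 -0.323
v -2.18 3.544 0.14
v 2.87 0.509 -2.513
v 3.57 0.286 -2.979
v 3.99 -1.252 -1.612
v 3.29 -1.029 -1.147
v 3.719 0.691 -2.569
v 4.139 -0.847 -1.202
v 3.47 1.011 -2.133
v 3.89 -0.527 -0.766
v 2.941 1.096 -1.875
v 3.361 -0.442 -0.508
v 2.378 0.906 -1.916
v 2.798 -0.632 -0.549
v 2.046 0.531 -2.236
v 2.466 -1.007 -0.869
v 2.099 0.145 -2.686
v 2.519 -1.393 -1.319
v 2.513 -0.07 -3.055
v 2.933 -1.608 -1.689
v 3.094 -0.014 -3.171
v 3.514 -1.552 -1.804
f 2 1 5
f 2 5 3
f 3 5 6
f 3 6 4
f 5 1 7
f 5 7 6
f 6 7 8
f 6 8 4
f 7 1 9
f 7 9 8
f 8 9 10
f 8 10 4
f 9 1 11
f 9 11 10
f 10 11 12
f 10 12 4
f 11 1 13
f 11 13 12
f 12 13 14
f 12 14 4
f 13 1 15
f 13 15 14
f 14 15 16
f 14 16 4
f 15 1 17
f 15 17 16
f 16 17 18
f 16 18 4
f 17 1 19
f 17 19 18
f 18 19 20
f 18 20 4
f 19 1 21
f 19 21 20
f 20 21 22
f 20 22 4
f 21 1 23
f 21 23 22
f 22 23 24
f 22 24 4
f 23 1 25
f 23 25 24
f 24 25 26
f 24 26 4
f 25 1 2
f 25 2 26
f 26 2 3
f 26 3 4
f 28 27 31
f 28 31 29
f 29 31 32
f 29 32 30
f 31 27 33
f 31 33 32
f 32 33 34
f 32 34 30
f 33 27 35
f 33 35 34
f 34 35 36
f 34 36 30
f 35 27 37
f 35 37 36
f 36 37 38
f 36 38 30
f 37 27 39
f 37 39 38
f 38 39 40
f 38 40 30
f 39 27 41
f 39 41 40
f 40 41 42
f 40 42 30
f 41 27 43
f 41 43 42
f 42 43 44
f 42 44 30
f 43 27 45
f 43 45 44
f 44 45 46
f 44 46 30
f 45 27 28
f 45 28 46
f 46 28 29
f 46 29 30



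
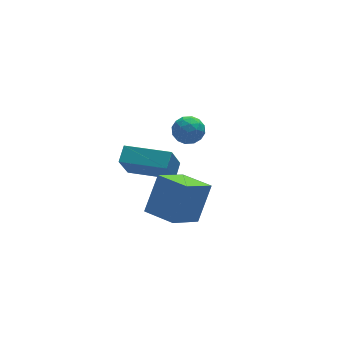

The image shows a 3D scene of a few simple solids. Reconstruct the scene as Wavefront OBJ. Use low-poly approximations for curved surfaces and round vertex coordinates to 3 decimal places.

v 0.1 -1.169 1.641
v -0.439 -1.722 2.939
v -1.425 0.023 1.516
v -1.964 -0.529 2.813
v 0.504 -0.611 2.047
v -0.035 -1.163 3.344
v -1.021 0.582 1.921
v -1.56 0.029 3.219
v 0.995 1.697 2.257
v 1.437 1.917 1.739
v 1.743 0.863 2.541
v 2.185 1.083 2.023
v 2.08 1.491 2.601
v 1.617 2.007 2.425
v 1.563 0.773 1.855
v 1.1 1.289 1.679
v 1.788 1.346 1.491
v 2.107 1.79 1.952
v 1.073 0.99 2.328
v 1.392 1.434 2.789
v 1.15 1.881 1.973
v 2.03 0.899 2.307
v 1.968 1.139 2.647
v 2.228 1.268 2.342
v 1.256 1.933 2.376
v 1.516 2.063 2.072
v 1.894 1.812 2.579
v 1.664 0.717 2.208
v 1.924 0.847 1.904
v 0.952 1.512 1.938
v 1.212 1.641 1.633
v 1.286 0.968 1.701
v 1.616 1.674 1.523
v 2.056 1.184 1.69
v 1.69 1.002 1.591
v 1.418 1.305 1.488
v 1.804 1.935 1.794
v 2.244 1.444 1.961
v 2.182 1.684 2.3
v 1.91 1.987 2.197
v 2.01 1.599 1.648
v 0.936 1.336 2.319
v 1.376 0.845 2.486
v 1.27 0.793 2.083
v 0.998 1.096 1.98
v 1.124 1.596 2.59
v 1.564 1.106 2.757
v 1.762 1.475 2.792
v 1.49 1.778 2.689
v 1.17 1.181 2.632
v -1.154 -4.375 2.182
v -0.4 -3.791 3.613
v -1.866 -3.21 2.081
v -1.112 -2.625 3.513
v 0.092 -3.695 1.247
v 0.846 -3.11 2.679
v -0.62 -2.529 1.147
v 0.134 -1.945 2.578
f 2 4 1
f 5 2 1
f 1 4 3
f 3 5 1
f 2 8 4
f 6 2 5
f 6 8 2
f 4 8 3
f 7 5 3
f 3 8 7
f 7 6 5
f 8 6 7
f 9 46 25
f 46 20 49
f 25 49 14
f 46 49 25
f 9 25 21
f 25 14 26
f 21 26 10
f 25 26 21
f 9 21 30
f 21 10 31
f 30 31 16
f 21 31 30
f 9 30 42
f 30 16 45
f 42 45 19
f 30 45 42
f 9 42 46
f 42 19 50
f 46 50 20
f 42 50 46
f 10 26 37
f 26 14 40
f 37 40 18
f 26 40 37
f 14 49 27
f 49 20 48
f 27 48 13
f 49 48 27
f 20 50 47
f 50 19 43
f 47 43 11
f 50 43 47
f 19 45 44
f 45 16 32
f 44 32 15
f 45 32 44
f 16 31 36
f 31 10 33
f 36 33 17
f 31 33 36
f 12 38 24
f 38 18 39
f 24 39 13
f 38 39 24
f 12 24 22
f 24 13 23
f 22 23 11
f 24 23 22
f 12 22 29
f 22 11 28
f 29 28 15
f 22 28 29
f 12 29 34
f 29 15 35
f 34 35 17
f 29 35 34
f 12 34 38
f 34 17 41
f 38 41 18
f 34 41 38
f 13 39 27
f 39 18 40
f 27 40 14
f 39 40 27
f 11 23 47
f 23 13 48
f 47 48 20
f 23 48 47
f 15 28 44
f 28 11 43
f 44 43 19
f 28 43 44
f 17 35 36
f 35 15 32
f 36 32 16
f 35 32 36
f 18 41 37
f 41 17 33
f 37 33 10
f 41 33 37
f 52 54 51
f 55 52 51
f 51 54 53
f 53 55 51
f 52 58 54
f 56 52 55
f 56 58 52
f 54 58 53
f 57 55 53
f 53 58 57
f 57 56 55
f 58 56 57



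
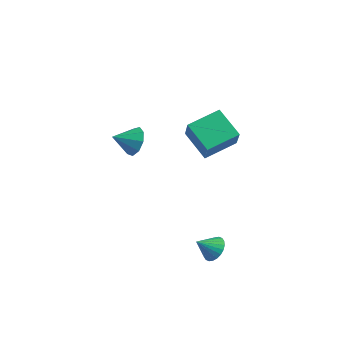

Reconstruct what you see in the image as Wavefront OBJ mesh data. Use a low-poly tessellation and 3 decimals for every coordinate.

v -3.274 2.77 0.73
v -2.852 2.999 1.55
v -3.986 1.79 1.37
v -3.396 3.346 1.476
v -3.884 3.423 1.053
v -4.086 3.196 0.479
v -3.908 2.769 0.022
v -3.434 2.342 -0.103
v -2.885 2.116 0.161
v -2.518 2.196 0.692
v -2.505 2.545 1.24
v 3.726 0.435 -2.736
v 4.406 0.096 -2.558
v 3.154 -0.295 -1.944
v 4.397 0.323 -2.355
v 4.287 0.566 -2.21
v 4.091 0.79 -2.145
v 3.84 0.96 -2.17
v 3.571 1.05 -2.281
v 3.326 1.046 -2.461
v 3.142 0.949 -2.684
v 3.047 0.775 -2.914
v 3.055 0.548 -3.117
v 3.165 0.304 -3.262
v 3.361 0.081 -3.327
v 3.612 -0.089 -3.302
v 3.881 -0.179 -3.191
v 4.126 -0.175 -3.01
v 4.31 -0.079 -2.788
v 1.931 1.98 2.496
v 0.367 2.382 3.398
v 2.638 3.693 2.958
v 1.073 4.095 3.86
v 2.567 1.345 3.88
v 1.002 1.747 4.782
v 3.273 3.058 4.342
v 1.709 3.46 5.244
f 2 1 4
f 2 4 3
f 4 1 5
f 4 5 3
f 5 1 6
f 5 6 3
f 6 1 7
f 6 7 3
f 7 1 8
f 7 8 3
f 8 1 9
f 8 9 3
f 9 1 10
f 9 10 3
f 10 1 11
f 10 11 3
f 11 1 2
f 11 2 3
f 13 12 15
f 13 15 14
f 15 12 16
f 15 16 14
f 16 12 17
f 16 17 14
f 17 12 18
f 17 18 14
f 18 12 19
f 18 19 14
f 19 12 20
f 19 20 14
f 20 12 21
f 20 21 14
f 21 12 22
f 21 22 14
f 22 12 23
f 22 23 14
f 23 12 24
f 23 24 14
f 24 12 25
f 24 25 14
f 25 12 26
f 25 26 14
f 26 12 27
f 26 27 14
f 27 12 28
f 27 28 14
f 28 12 29
f 28 29 14
f 29 12 13
f 29 13 14
f 31 33 30
f 34 31 30
f 30 33 32
f 32 34 30
f 31 37 33
f 35 31 34
f 35 37 31
f 33 37 32
f 36 34 32
f 32 37 36
f 36 35 34
f 37 35 36



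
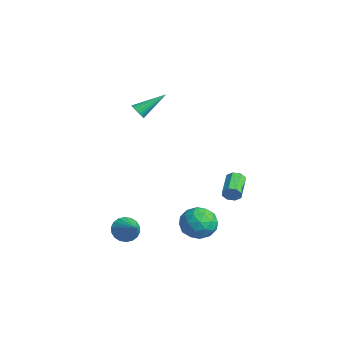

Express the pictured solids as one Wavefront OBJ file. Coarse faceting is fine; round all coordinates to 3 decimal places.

v 2.555 0.607 -4.08
v 3.503 0.982 -3.579
v 2.397 -0.702 -2.801
v 3.345 -0.327 -2.3
v 2.401 0.304 -2.275
v 2.499 1.113 -3.065
v 3.401 -0.833 -3.315
v 3.499 -0.024 -4.105
v 4.026 0.092 -3.106
v 3.407 0.795 -2.463
v 2.493 -0.515 -3.917
v 1.874 0.188 -3.274
v 3.043 0.91 -3.942
v 2.857 -0.63 -2.438
v 2.302 -0.259 -2.423
v 2.859 -0.038 -2.129
v 2.453 0.987 -3.64
v 3.01 1.207 -3.345
v 2.362 0.808 -2.578
v 2.89 -0.927 -3.035
v 3.447 -0.707 -2.74
v 3.041 0.318 -4.251
v 3.598 0.539 -3.957
v 3.538 -0.528 -3.802
v 3.907 0.607 -3.369
v 3.814 -0.163 -2.617
v 3.848 -0.46 -3.214
v 3.905 0.016 -3.679
v 3.544 1.02 -2.991
v 3.451 0.25 -2.24
v 2.896 0.621 -2.225
v 2.954 1.097 -2.689
v 3.851 0.497 -2.713
v 2.449 0.03 -4.14
v 2.356 -0.74 -3.389
v 2.946 -0.817 -3.691
v 3.004 -0.341 -4.155
v 2.086 0.443 -3.763
v 1.993 -0.327 -3.011
v 1.995 0.264 -2.701
v 2.052 0.74 -3.166
v 2.049 -0.217 -3.667
v 2.266 -3.815 -3.177
v 2.64 -4.29 -3.76
v 3.654 -3.745 -2.343
v 2.698 -3.943 -3.885
v 2.671 -3.57 -3.871
v 2.563 -3.246 -3.719
v 2.397 -3.035 -3.46
v 2.204 -2.978 -3.144
v 2.024 -3.087 -2.835
v 1.892 -3.34 -2.594
v 1.834 -3.687 -2.468
v 1.862 -4.059 -2.482
v 1.969 -4.384 -2.634
v 2.136 -4.595 -2.894
v 2.328 -4.652 -3.209
v 2.508 -4.543 -3.518
v 0.595 3.201 -2.783
v 0.871 3.358 -2.287
v -0.458 4.217 -1.82
v -0.735 4.059 -2.317
v 0.941 3.65 -2.624
v -0.388 4.509 -2.157
v 0.809 3.679 -3.054
v -0.521 4.538 -2.588
v 0.551 3.427 -3.326
v -0.779 4.286 -2.86
v 0.318 3.043 -3.28
v -1.011 3.902 -2.813
v 0.248 2.751 -2.943
v -1.081 3.61 -2.476
v 0.381 2.722 -2.512
v -0.949 3.581 -2.046
v 0.639 2.974 -2.24
v -0.691 3.833 -1.774
v -2.835 -1.046 3.024
v -2.501 -0.813 2.639
v -2.745 0.626 4.116
v -2.698 -0.754 2.565
v -2.917 -0.74 2.562
v -3.122 -0.773 2.628
v -3.284 -0.847 2.755
v -3.377 -0.951 2.923
v -3.388 -1.07 3.106
v -3.315 -1.186 3.276
v -3.168 -1.28 3.408
v -2.971 -1.338 3.482
v -2.753 -1.352 3.485
v -2.547 -1.32 3.419
v -2.385 -1.246 3.292
v -2.292 -1.141 3.124
v -2.281 -1.022 2.941
v -2.355 -0.907 2.771
f 1 38 17
f 38 12 41
f 17 41 6
f 38 41 17
f 1 17 13
f 17 6 18
f 13 18 2
f 17 18 13
f 1 13 22
f 13 2 23
f 22 23 8
f 13 23 22
f 1 22 34
f 22 8 37
f 34 37 11
f 22 37 34
f 1 34 38
f 34 11 42
f 38 42 12
f 34 42 38
f 2 18 29
f 18 6 32
f 29 32 10
f 18 32 29
f 6 41 19
f 41 12 40
f 19 40 5
f 41 40 19
f 12 42 39
f 42 11 35
f 39 35 3
f 42 35 39
f 11 37 36
f 37 8 24
f 36 24 7
f 37 24 36
f 8 23 28
f 23 2 25
f 28 25 9
f 23 25 28
f 4 30 16
f 30 10 31
f 16 31 5
f 30 31 16
f 4 16 14
f 16 5 15
f 14 15 3
f 16 15 14
f 4 14 21
f 14 3 20
f 21 20 7
f 14 20 21
f 4 21 26
f 21 7 27
f 26 27 9
f 21 27 26
f 4 26 30
f 26 9 33
f 30 33 10
f 26 33 30
f 5 31 19
f 31 10 32
f 19 32 6
f 31 32 19
f 3 15 39
f 15 5 40
f 39 40 12
f 15 40 39
f 7 20 36
f 20 3 35
f 36 35 11
f 20 35 36
f 9 27 28
f 27 7 24
f 28 24 8
f 27 24 28
f 10 33 29
f 33 9 25
f 29 25 2
f 33 25 29
f 44 43 46
f 44 46 45
f 46 43 47
f 46 47 45
f 47 43 48
f 47 48 45
f 48 43 49
f 48 49 45
f 49 43 50
f 49 50 45
f 50 43 51
f 50 51 45
f 51 43 52
f 51 52 45
f 52 43 53
f 52 53 45
f 53 43 54
f 53 54 45
f 54 43 55
f 54 55 45
f 55 43 56
f 55 56 45
f 56 43 57
f 56 57 45
f 57 43 58
f 57 58 45
f 58 43 44
f 58 44 45
f 60 59 63
f 60 63 61
f 61 63 64
f 61 64 62
f 63 59 65
f 63 65 64
f 64 65 66
f 64 66 62
f 65 59 67
f 65 67 66
f 66 67 68
f 66 68 62
f 67 59 69
f 67 69 68
f 68 69 70
f 68 70 62
f 69 59 71
f 69 71 70
f 70 71 72
f 70 72 62
f 71 59 73
f 71 73 72
f 72 73 74
f 72 74 62
f 73 59 75
f 73 75 74
f 74 75 76
f 74 76 62
f 75 59 60
f 75 60 76
f 76 60 61
f 76 61 62
f 78 77 80
f 78 80 79
f 80 77 81
f 80 81 79
f 81 77 82
f 81 82 79
f 82 77 83
f 82 83 79
f 83 77 84
f 83 84 79
f 84 77 85
f 84 85 79
f 85 77 86
f 85 86 79
f 86 77 87
f 86 87 79
f 87 77 88
f 87 88 79
f 88 77 89
f 88 89 79
f 89 77 90
f 89 90 79
f 90 77 91
f 90 91 79
f 91 77 92
f 91 92 79
f 92 77 93
f 92 93 79
f 93 77 94
f 93 94 79
f 94 77 78
f 94 78 79



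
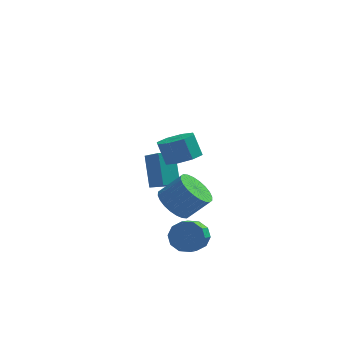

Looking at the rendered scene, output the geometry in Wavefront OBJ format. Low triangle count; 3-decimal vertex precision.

v 2.717 -2.904 1.676
v 3.184 -3.608 2.066
v 2.769 -3.279 3.154
v 2.303 -2.576 2.764
v 3.57 -3.01 2.033
v 3.155 -2.682 3.121
v 3.456 -2.351 1.79
v 3.041 -2.022 2.879
v 2.91 -2.015 1.481
v 2.495 -1.687 2.569
v 2.251 -2.201 1.286
v 1.836 -1.872 2.374
v 1.865 -2.798 1.319
v 1.45 -2.47 2.407
v 1.979 -3.458 1.561
v 1.564 -3.129 2.65
v 2.525 -3.793 1.871
v 2.11 -3.465 2.959
v 0.525 2.26 -3.513
v 0.174 3.324 -1.918
v 1.279 2.803 -3.71
v 0.928 3.868 -2.115
v 1.292 1.452 -2.805
v 0.941 2.517 -1.21
v 2.046 1.996 -3.002
v 1.695 3.06 -1.407
v 3.082 -2.671 -3.59
v 3.793 -2.543 -3.087
v 3.609 -3.4 -2.607
v 2.898 -3.529 -3.11
v 3.368 -2.312 -2.839
v 3.183 -3.17 -2.359
v 2.833 -2.219 -2.878
v 2.649 -3.076 -2.397
v 2.394 -2.298 -3.188
v 2.209 -3.156 -2.708
v 2.217 -2.52 -3.652
v 2.033 -3.378 -3.172
v 2.371 -2.8 -4.093
v 2.187 -3.657 -3.613
v 2.797 -3.03 -4.341
v 2.612 -3.888 -3.861
v 3.331 -3.124 -4.303
v 3.147 -3.981 -3.822
v 3.771 -3.044 -3.992
v 3.586 -3.902 -3.512
v 3.947 -2.822 -3.528
v 3.763 -3.68 -3.048
v 2.191 -2.274 -1.769
v 2.891 -2.025 -2.468
v 3.928 -1.916 -1.39
v 3.229 -2.166 -0.691
v 2.749 -1.666 -2.368
v 3.787 -1.557 -1.29
v 2.523 -1.401 -2.177
v 3.561 -1.292 -1.099
v 2.246 -1.268 -1.924
v 3.284 -1.159 -0.846
v 1.961 -1.288 -1.647
v 2.999 -1.179 -0.569
v 1.711 -1.459 -1.389
v 2.748 -1.35 -0.311
v 1.534 -1.754 -1.188
v 2.571 -1.645 -0.111
v 1.457 -2.128 -1.076
v 2.494 -2.019 0.001
v 1.492 -2.524 -1.07
v 2.529 -2.415 0.008
v 1.633 -2.883 -1.17
v 2.671 -2.774 -0.092
v 1.859 -3.148 -1.361
v 2.897 -3.039 -0.283
v 2.136 -3.281 -1.614
v 3.174 -3.172 -0.536
v 2.421 -3.261 -1.891
v 3.459 -3.152 -0.813
v 2.672 -3.09 -2.149
v 3.709 -2.981 -1.071
v 2.849 -2.795 -2.349
v 3.886 -2.686 -1.272
v 2.926 -2.421 -2.461
v 3.963 -2.312 -1.384
f 2 1 5
f 2 5 3
f 3 5 6
f 3 6 4
f 5 1 7
f 5 7 6
f 6 7 8
f 6 8 4
f 7 1 9
f 7 9 8
f 8 9 10
f 8 10 4
f 9 1 11
f 9 11 10
f 10 11 12
f 10 12 4
f 11 1 13
f 11 13 12
f 12 13 14
f 12 14 4
f 13 1 15
f 13 15 14
f 14 15 16
f 14 16 4
f 15 1 17
f 15 17 16
f 16 17 18
f 16 18 4
f 17 1 2
f 17 2 18
f 18 2 3
f 18 3 4
f 20 22 19
f 23 20 19
f 19 22 21
f 21 23 19
f 20 26 22
f 24 20 23
f 24 26 20
f 22 26 21
f 25 23 21
f 21 26 25
f 25 24 23
f 26 24 25
f 28 27 31
f 28 31 29
f 29 31 32
f 29 32 30
f 31 27 33
f 31 33 32
f 32 33 34
f 32 34 30
f 33 27 35
f 33 35 34
f 34 35 36
f 34 36 30
f 35 27 37
f 35 37 36
f 36 37 38
f 36 38 30
f 37 27 39
f 37 39 38
f 38 39 40
f 38 40 30
f 39 27 41
f 39 41 40
f 40 41 42
f 40 42 30
f 41 27 43
f 41 43 42
f 42 43 44
f 42 44 30
f 43 27 45
f 43 45 44
f 44 45 46
f 44 46 30
f 45 27 47
f 45 47 46
f 46 47 48
f 46 48 30
f 47 27 28
f 47 28 48
f 48 28 29
f 48 29 30
f 50 49 53
f 50 53 51
f 51 53 54
f 51 54 52
f 53 49 55
f 53 55 54
f 54 55 56
f 54 56 52
f 55 49 57
f 55 57 56
f 56 57 58
f 56 58 52
f 57 49 59
f 57 59 58
f 58 59 60
f 58 60 52
f 59 49 61
f 59 61 60
f 60 61 62
f 60 62 52
f 61 49 63
f 61 63 62
f 62 63 64
f 62 64 52
f 63 49 65
f 63 65 64
f 64 65 66
f 64 66 52
f 65 49 67
f 65 67 66
f 66 67 68
f 66 68 52
f 67 49 69
f 67 69 68
f 68 69 70
f 68 70 52
f 69 49 71
f 69 71 70
f 70 71 72
f 70 72 52
f 71 49 73
f 71 73 72
f 72 73 74
f 72 74 52
f 73 49 75
f 73 75 74
f 74 75 76
f 74 76 52
f 75 49 77
f 75 77 76
f 76 77 78
f 76 78 52
f 77 49 79
f 77 79 78
f 78 79 80
f 78 80 52
f 79 49 81
f 79 81 80
f 80 81 82
f 80 82 52
f 81 49 50
f 81 50 82
f 82 50 51
f 82 51 52



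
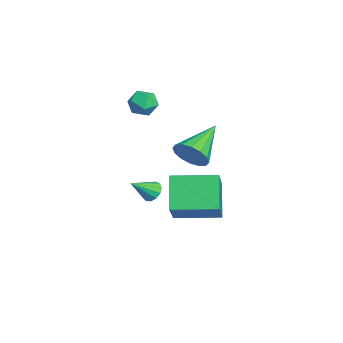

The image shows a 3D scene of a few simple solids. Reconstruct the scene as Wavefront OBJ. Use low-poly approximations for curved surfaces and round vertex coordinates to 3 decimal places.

v -1.832 -1.281 -2.221
v -1.612 -1.558 -2.668
v -1.408 -2.239 -1.419
v -1.381 -1.364 -2.559
v -1.293 -1.144 -2.343
v -1.376 -0.967 -2.088
v -1.604 -0.89 -1.875
v -1.905 -0.937 -1.773
v -2.183 -1.094 -1.813
v -2.349 -1.31 -1.982
v -2.351 -1.517 -2.228
v -2.189 -1.649 -2.471
v -1.913 -1.664 -2.636
v 3.433 -0.212 2.73
v 3.878 -0.235 3.43
v 2.047 0.952 3.65
v 4.024 0.108 3.216
v 4.012 0.365 2.872
v 3.844 0.467 2.49
v 3.566 0.387 2.172
v 3.252 0.147 2.004
v 2.987 -0.19 2.03
v 2.841 -0.533 2.244
v 2.853 -0.79 2.589
v 3.021 -0.892 2.971
v 3.299 -0.812 3.288
v 3.613 -0.571 3.456
v -0.624 -1.504 3.044
v -0.22 -1.724 3.618
v -1.62 -1.716 3.662
v -1.216 -1.936 4.236
v -1.218 -1.228 4.039
v -0.602 -1.096 3.656
v -1.238 -2.344 3.624
v -0.622 -2.212 3.241
v -0.599 -2.243 3.976
v -0.587 -1.554 4.233
v -1.253 -1.886 3.047
v -1.241 -1.197 3.304
v 1.438 -0.694 -0.022
v 2.855 -1 1.296
v 1.764 1.267 0.082
v 3.181 0.961 1.401
v 2.619 -0.821 -1.321
v 4.036 -1.127 -0.002
v 2.945 1.14 -1.216
v 4.362 0.834 0.102
f 2 1 4
f 2 4 3
f 4 1 5
f 4 5 3
f 5 1 6
f 5 6 3
f 6 1 7
f 6 7 3
f 7 1 8
f 7 8 3
f 8 1 9
f 8 9 3
f 9 1 10
f 9 10 3
f 10 1 11
f 10 11 3
f 11 1 12
f 11 12 3
f 12 1 13
f 12 13 3
f 13 1 2
f 13 2 3
f 15 14 17
f 15 17 16
f 17 14 18
f 17 18 16
f 18 14 19
f 18 19 16
f 19 14 20
f 19 20 16
f 20 14 21
f 20 21 16
f 21 14 22
f 21 22 16
f 22 14 23
f 22 23 16
f 23 14 24
f 23 24 16
f 24 14 25
f 24 25 16
f 25 14 26
f 25 26 16
f 26 14 27
f 26 27 16
f 27 14 15
f 27 15 16
f 28 39 33
f 28 33 29
f 28 29 35
f 28 35 38
f 28 38 39
f 29 33 37
f 33 39 32
f 39 38 30
f 38 35 34
f 35 29 36
f 31 37 32
f 31 32 30
f 31 30 34
f 31 34 36
f 31 36 37
f 32 37 33
f 30 32 39
f 34 30 38
f 36 34 35
f 37 36 29
f 41 43 40
f 44 41 40
f 40 43 42
f 42 44 40
f 41 47 43
f 45 41 44
f 45 47 41
f 43 47 42
f 46 44 42
f 42 47 46
f 46 45 44
f 47 45 46

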